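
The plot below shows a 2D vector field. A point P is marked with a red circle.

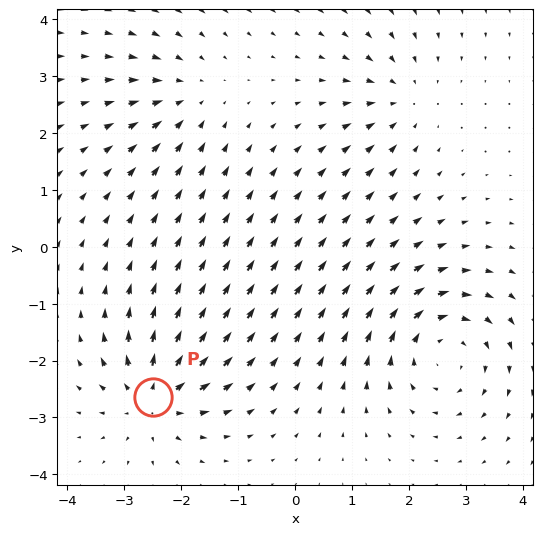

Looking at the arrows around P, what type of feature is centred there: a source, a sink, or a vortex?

At P (-2.5, -2.6) the arrows spread outward. Divergence about +5, curl ≈0 — positive divergence with near-zero curl is a source.

source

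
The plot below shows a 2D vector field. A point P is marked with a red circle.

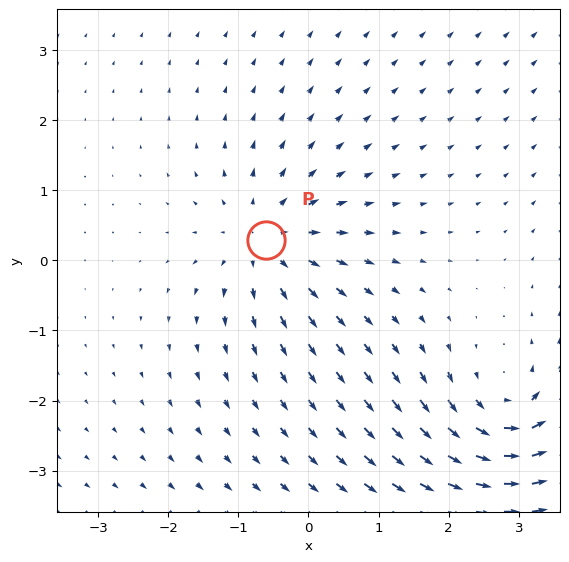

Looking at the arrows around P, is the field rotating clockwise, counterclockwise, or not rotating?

Near P at (-0.6, 0.3) the arrows show no circulation. The curl there is ≈0.

not rotating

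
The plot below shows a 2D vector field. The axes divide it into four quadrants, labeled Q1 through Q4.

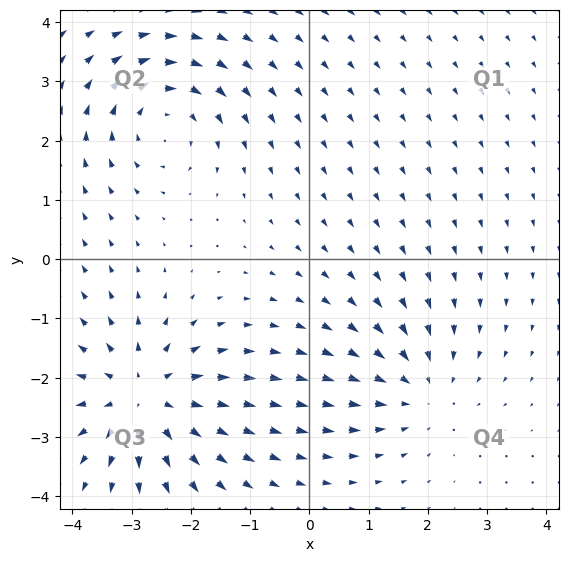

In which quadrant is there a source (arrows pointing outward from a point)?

Q3

The source sits at approximately (-2.8, -2.3), which lies in quadrant Q3. The divergence there is about +4, positive as expected for a source.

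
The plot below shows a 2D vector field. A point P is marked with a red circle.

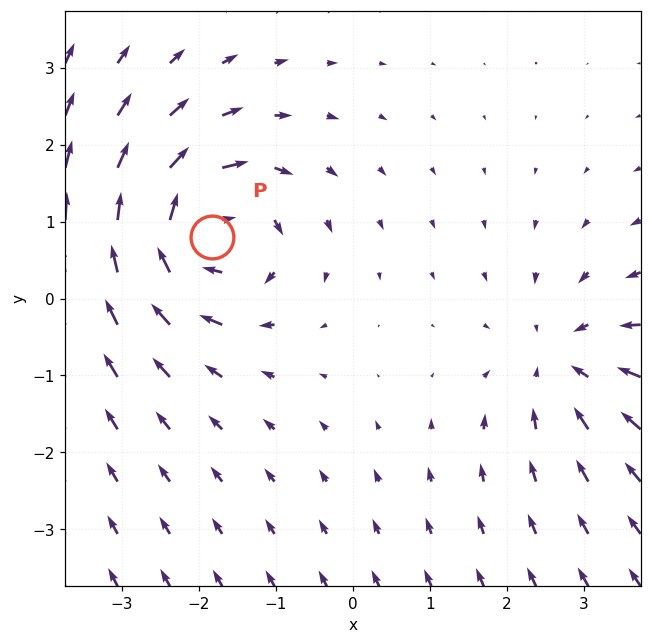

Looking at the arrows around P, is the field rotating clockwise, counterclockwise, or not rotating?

Near P at (-1.8, 0.8) the arrows circulate clockwise. The curl (z-component) there is about -6; negative curl means clockwise rotation.

clockwise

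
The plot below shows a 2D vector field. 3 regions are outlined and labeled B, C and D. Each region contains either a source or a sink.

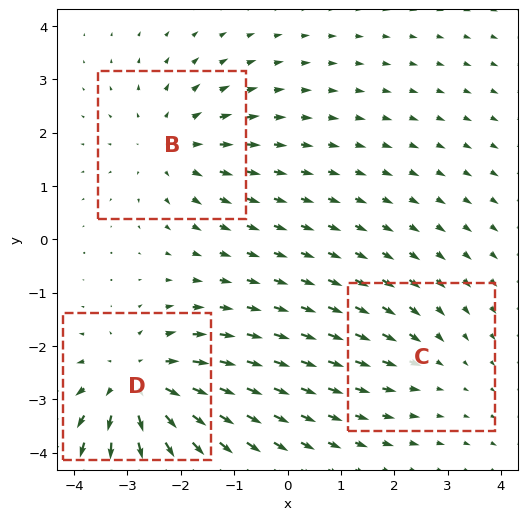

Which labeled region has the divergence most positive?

D

Divergence at each region's feature centre — B: about +3, C: about -2, D: about +4. Region D is most positive.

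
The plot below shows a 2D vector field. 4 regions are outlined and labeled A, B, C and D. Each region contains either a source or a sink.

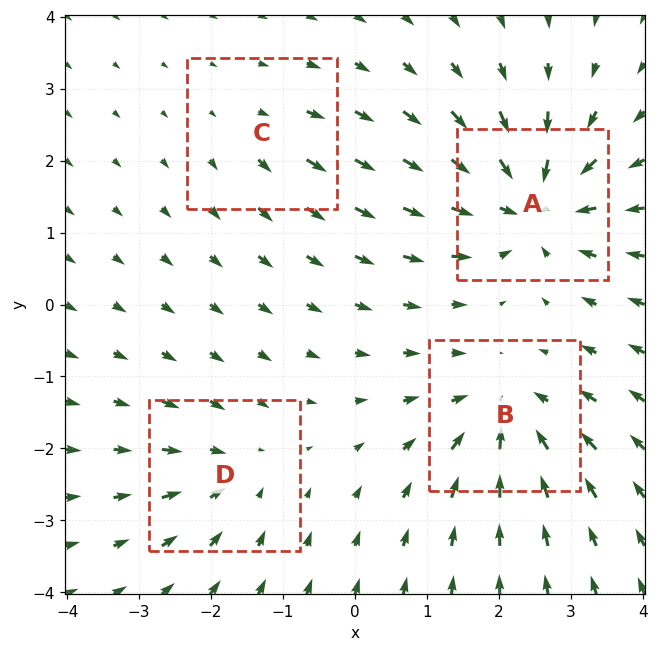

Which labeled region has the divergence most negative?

Divergence at each region's feature centre — A: about -7, B: about -6, C: about +2, D: about -4. Region A is most negative.

A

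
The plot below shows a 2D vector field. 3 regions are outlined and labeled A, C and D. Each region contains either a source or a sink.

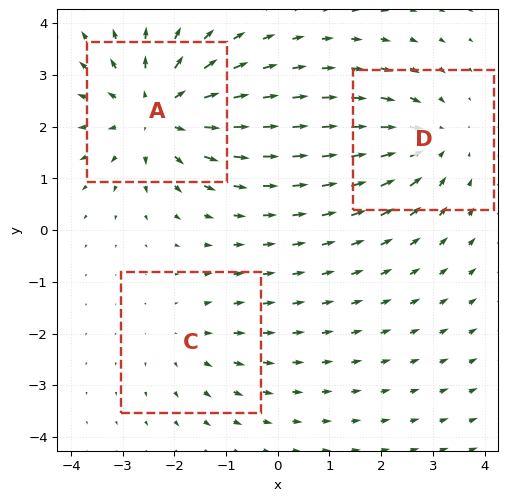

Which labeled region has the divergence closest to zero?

Divergence at each region's feature centre — A: about +4, C: about +2, D: about -3. Region C is closest to zero.

C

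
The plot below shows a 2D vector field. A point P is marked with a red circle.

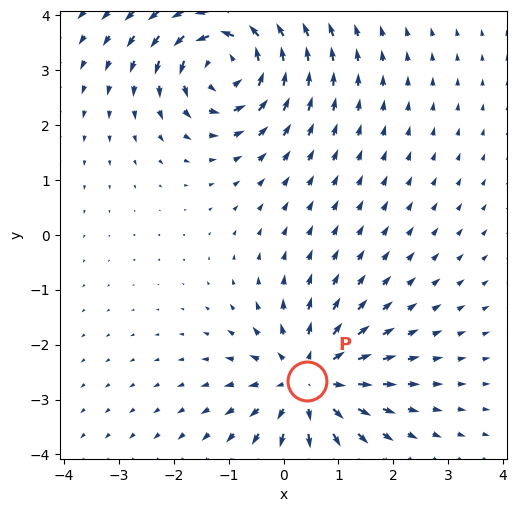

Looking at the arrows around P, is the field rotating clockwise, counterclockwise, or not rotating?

Near P at (0.4, -2.7) the arrows show no circulation. The curl there is ≈0.

not rotating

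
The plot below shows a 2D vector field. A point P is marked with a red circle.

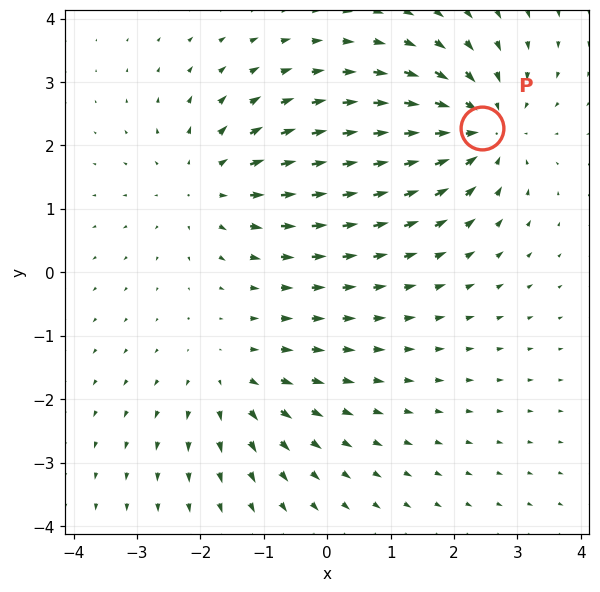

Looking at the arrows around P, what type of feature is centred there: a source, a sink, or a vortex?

At P (2.4, 2.3) the arrows converge inward. Divergence about -5, curl ≈0 — negative divergence with near-zero curl is a sink.

sink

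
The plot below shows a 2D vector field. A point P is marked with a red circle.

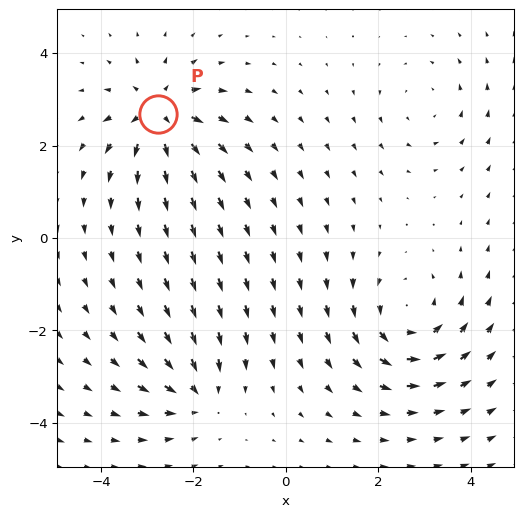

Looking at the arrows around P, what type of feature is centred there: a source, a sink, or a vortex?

At P (-2.8, 2.7) the arrows spread outward. Divergence about +5, curl ≈0 — positive divergence with near-zero curl is a source.

source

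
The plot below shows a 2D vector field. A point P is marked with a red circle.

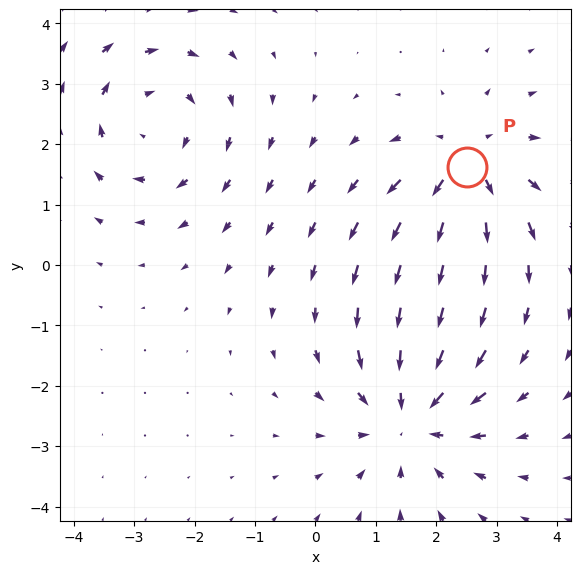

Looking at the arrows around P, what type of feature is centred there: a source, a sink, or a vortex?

source

At P (2.5, 1.6) the arrows spread outward. Divergence about +4, curl ≈0 — positive divergence with near-zero curl is a source.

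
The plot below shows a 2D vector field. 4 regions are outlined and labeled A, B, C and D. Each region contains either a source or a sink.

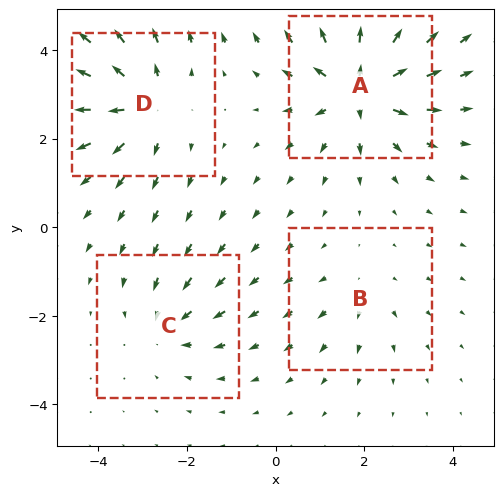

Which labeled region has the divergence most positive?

A

Divergence at each region's feature centre — A: about +7, B: about +2, C: about -3, D: about +5. Region A is most positive.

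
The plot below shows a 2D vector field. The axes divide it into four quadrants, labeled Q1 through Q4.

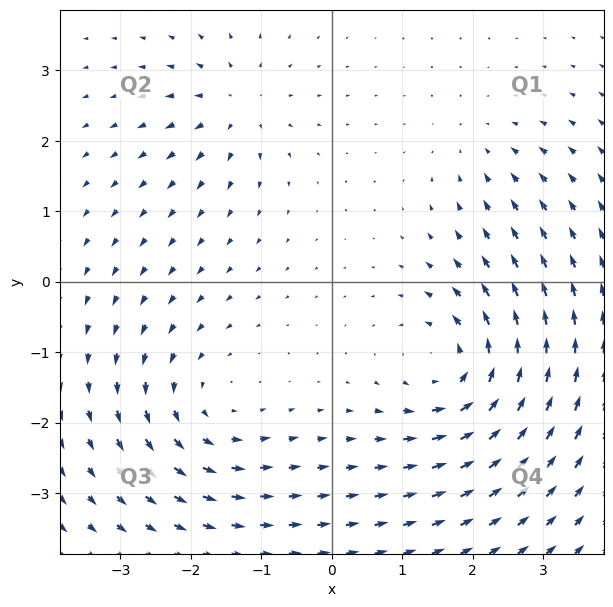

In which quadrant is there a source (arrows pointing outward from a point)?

Q2

The source sits at approximately (-1.3, 2.5), which lies in quadrant Q2. The divergence there is about +4, positive as expected for a source.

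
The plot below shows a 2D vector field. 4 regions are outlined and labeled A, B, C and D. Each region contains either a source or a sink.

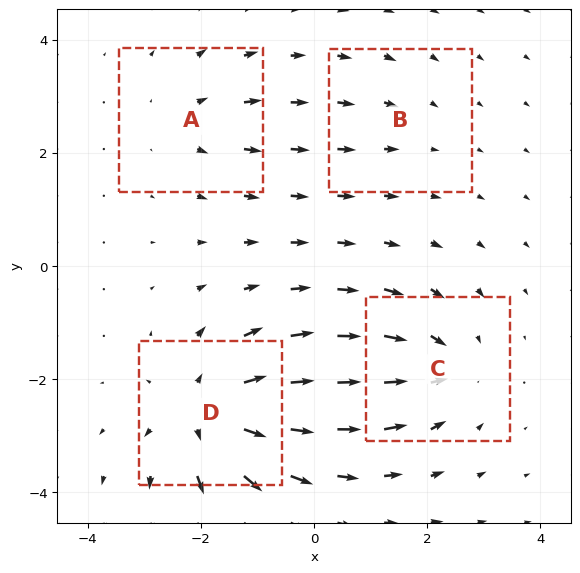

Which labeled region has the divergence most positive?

D

Divergence at each region's feature centre — A: about +3, B: about -2, C: about -5, D: about +6. Region D is most positive.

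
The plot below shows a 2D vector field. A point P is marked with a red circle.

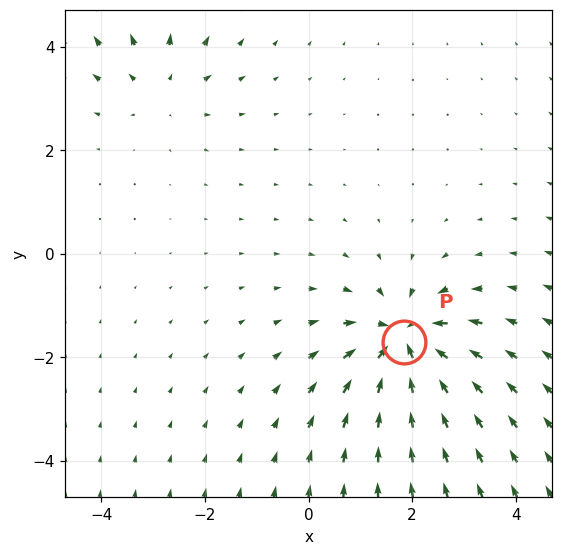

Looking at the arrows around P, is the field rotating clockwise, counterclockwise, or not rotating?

Near P at (1.8, -1.7) the arrows show no circulation. The curl there is ≈0.

not rotating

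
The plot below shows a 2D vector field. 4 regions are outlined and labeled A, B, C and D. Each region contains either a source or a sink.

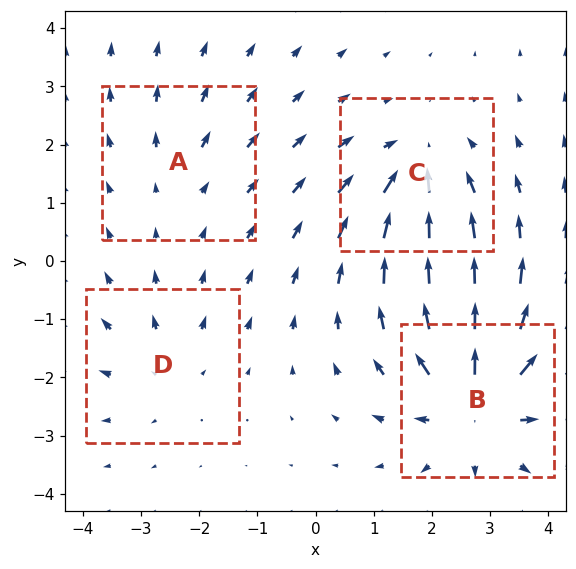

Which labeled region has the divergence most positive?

B

Divergence at each region's feature centre — A: about +2, B: about +7, C: about -5, D: about +3. Region B is most positive.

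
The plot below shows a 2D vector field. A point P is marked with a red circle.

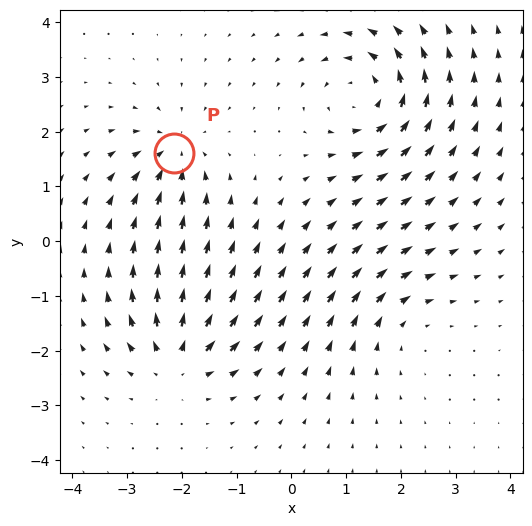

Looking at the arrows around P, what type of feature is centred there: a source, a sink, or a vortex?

sink

At P (-2.1, 1.6) the arrows converge inward. Divergence about -4, curl ≈0 — negative divergence with near-zero curl is a sink.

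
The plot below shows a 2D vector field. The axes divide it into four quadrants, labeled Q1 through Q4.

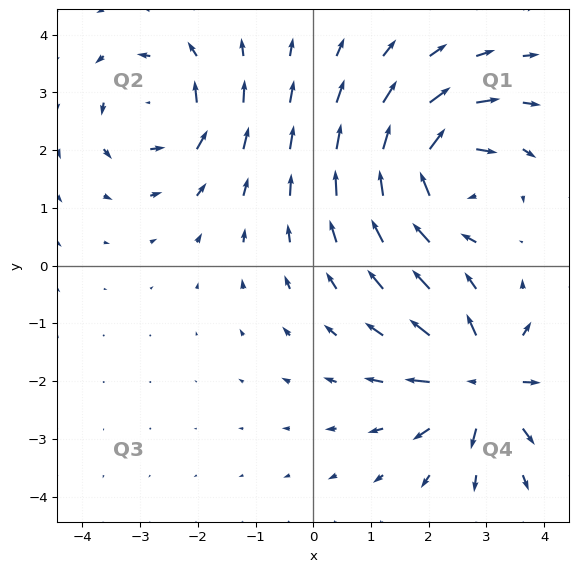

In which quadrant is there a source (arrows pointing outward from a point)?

The source sits at approximately (2.9, -2.0), which lies in quadrant Q4. The divergence there is about +6, positive as expected for a source.

Q4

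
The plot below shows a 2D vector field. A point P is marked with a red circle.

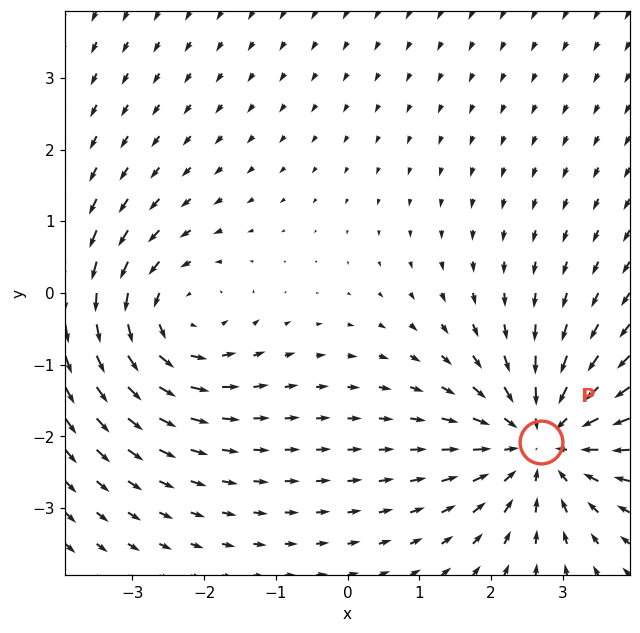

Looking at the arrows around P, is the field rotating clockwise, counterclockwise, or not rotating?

Near P at (2.7, -2.1) the arrows show no circulation. The curl there is ≈0.

not rotating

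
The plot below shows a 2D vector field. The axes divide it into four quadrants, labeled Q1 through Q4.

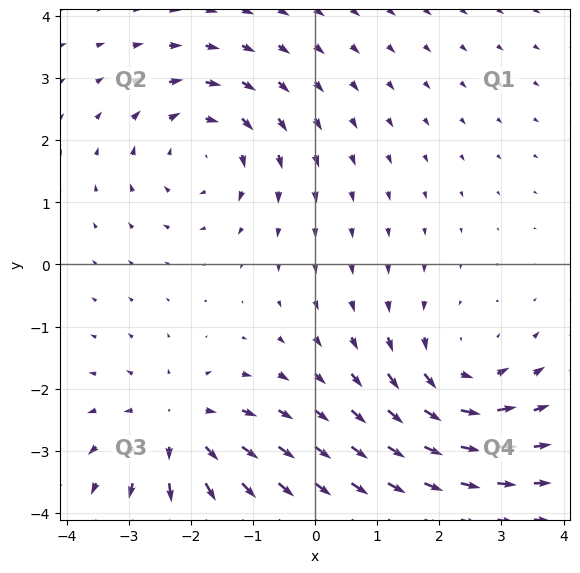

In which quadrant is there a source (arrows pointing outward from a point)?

The source sits at approximately (-2.2, -2.7), which lies in quadrant Q3. The divergence there is about +4, positive as expected for a source.

Q3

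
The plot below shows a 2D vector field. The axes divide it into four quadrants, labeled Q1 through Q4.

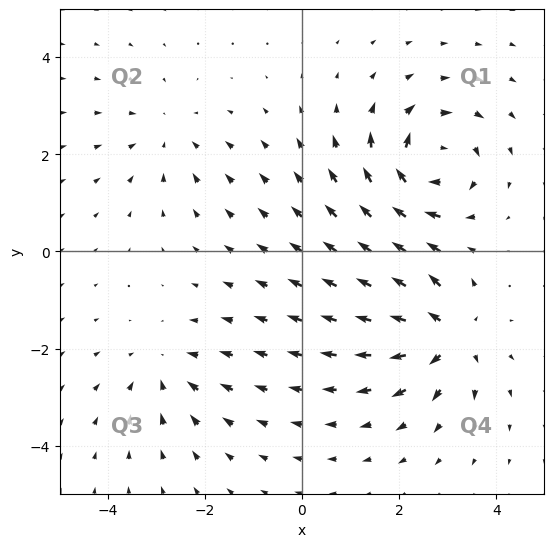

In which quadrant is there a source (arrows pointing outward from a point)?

Q4

The source sits at approximately (3.0, -1.7), which lies in quadrant Q4. The divergence there is about +6, positive as expected for a source.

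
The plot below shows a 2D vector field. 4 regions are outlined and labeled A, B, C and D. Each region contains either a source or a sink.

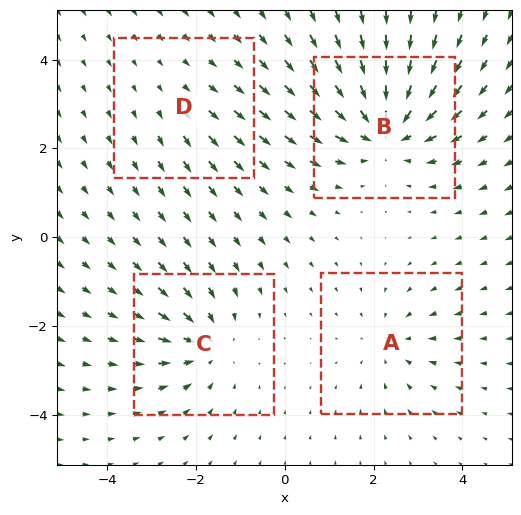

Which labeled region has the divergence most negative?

B

Divergence at each region's feature centre — A: about -3, B: about -7, C: about -4, D: about +2. Region B is most negative.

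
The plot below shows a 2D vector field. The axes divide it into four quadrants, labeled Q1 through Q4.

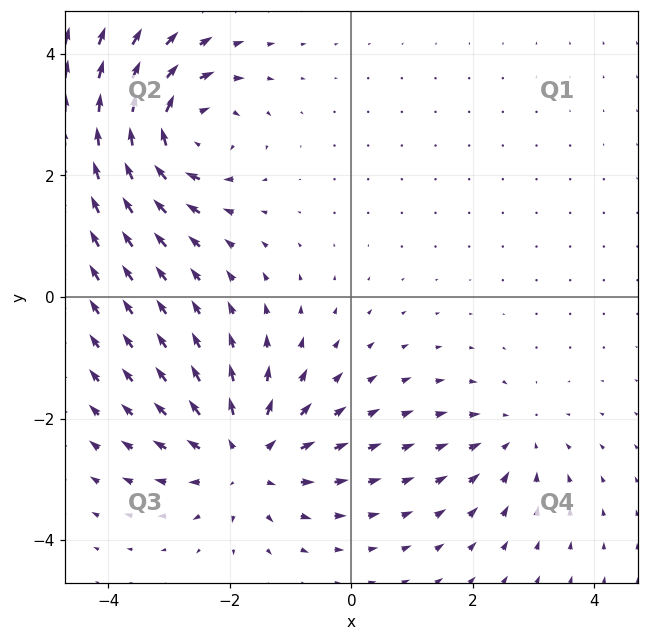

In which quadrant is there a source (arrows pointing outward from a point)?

Q3

The source sits at approximately (-1.7, -2.7), which lies in quadrant Q3. The divergence there is about +4, positive as expected for a source.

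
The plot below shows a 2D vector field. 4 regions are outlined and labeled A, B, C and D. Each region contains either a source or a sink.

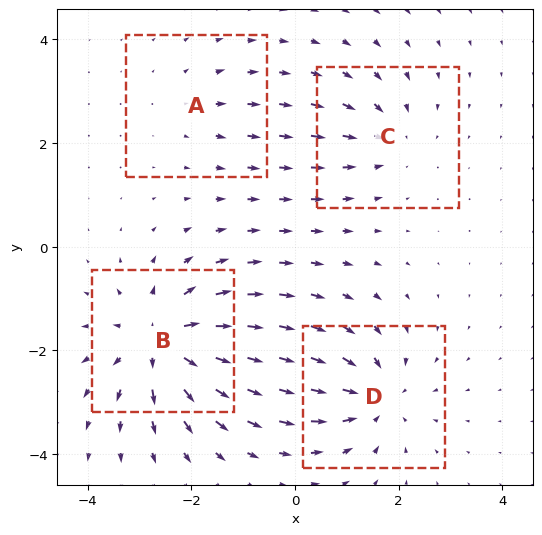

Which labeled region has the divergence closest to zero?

Divergence at each region's feature centre — A: about +2, B: about +7, C: about -4, D: about -5. Region A is closest to zero.

A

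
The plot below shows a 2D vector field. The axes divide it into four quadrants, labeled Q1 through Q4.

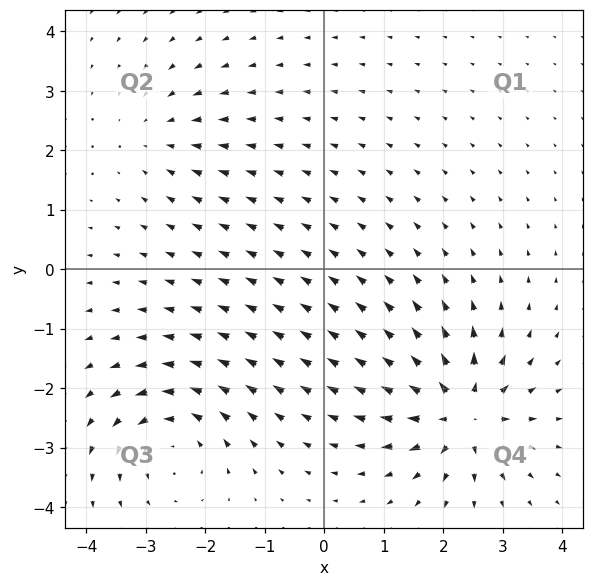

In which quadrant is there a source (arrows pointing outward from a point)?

The source sits at approximately (2.3, -2.4), which lies in quadrant Q4. The divergence there is about +7, positive as expected for a source.

Q4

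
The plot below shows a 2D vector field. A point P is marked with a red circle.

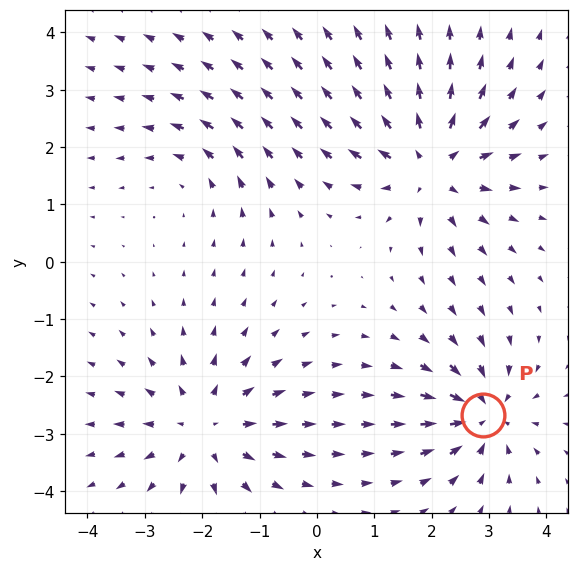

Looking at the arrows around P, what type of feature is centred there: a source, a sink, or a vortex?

At P (2.9, -2.7) the arrows converge inward. Divergence about -5, curl ≈0 — negative divergence with near-zero curl is a sink.

sink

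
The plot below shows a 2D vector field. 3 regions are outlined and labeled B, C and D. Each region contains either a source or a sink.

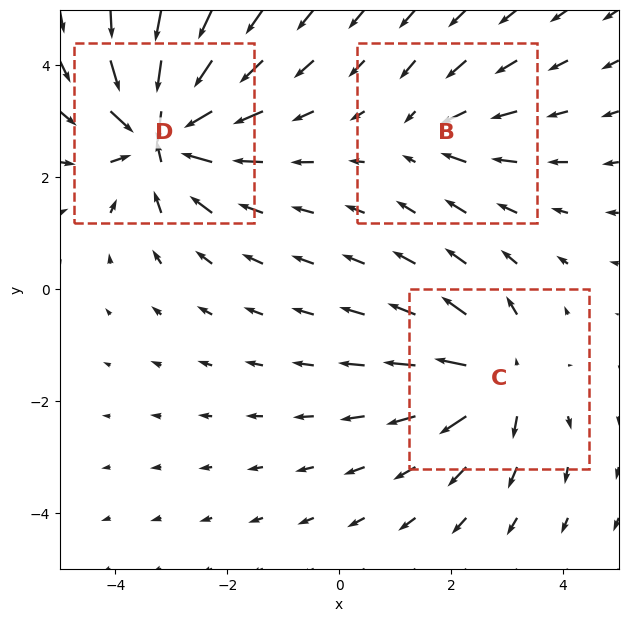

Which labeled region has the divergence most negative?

D

Divergence at each region's feature centre — B: about -2, C: about +4, D: about -6. Region D is most negative.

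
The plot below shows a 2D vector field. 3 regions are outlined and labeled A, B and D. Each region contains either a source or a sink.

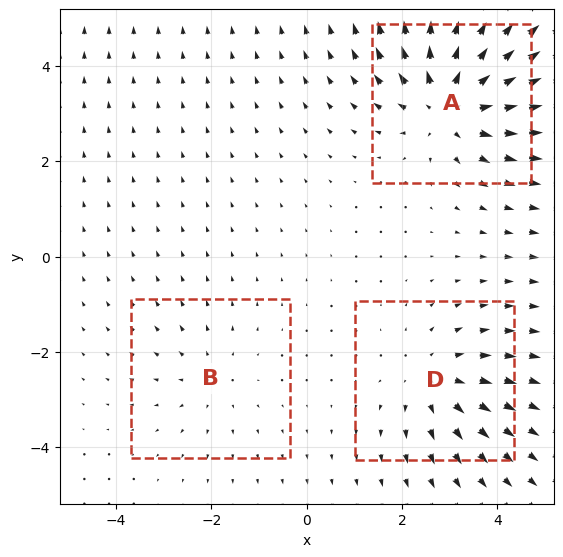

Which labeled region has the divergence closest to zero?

B

Divergence at each region's feature centre — A: about +4, B: about +2, D: about +3. Region B is closest to zero.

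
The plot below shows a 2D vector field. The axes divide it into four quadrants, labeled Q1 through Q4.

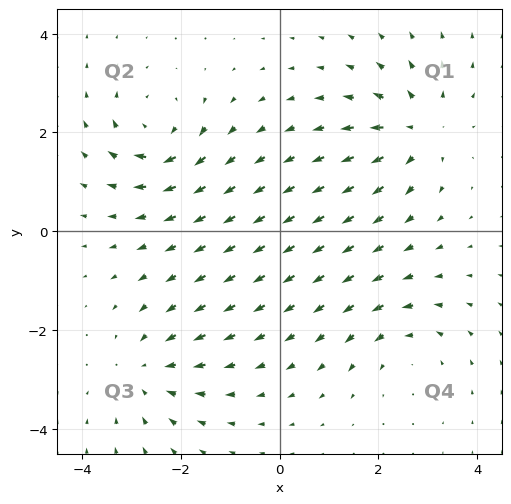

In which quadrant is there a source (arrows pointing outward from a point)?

Q1

The source sits at approximately (2.8, 2.0), which lies in quadrant Q1. The divergence there is about +5, positive as expected for a source.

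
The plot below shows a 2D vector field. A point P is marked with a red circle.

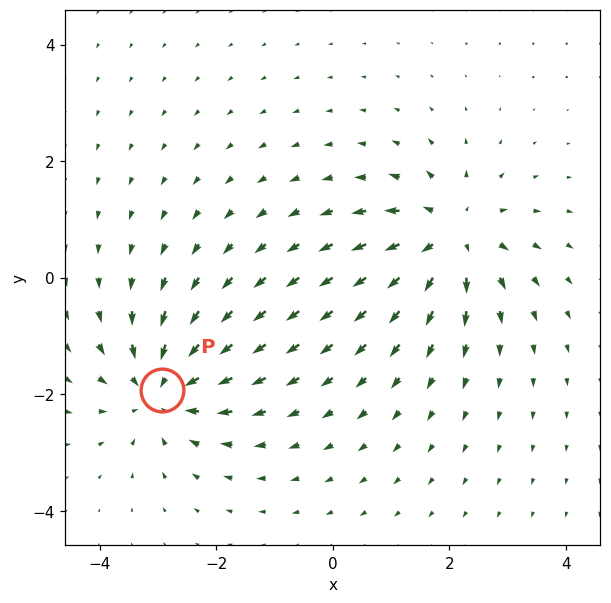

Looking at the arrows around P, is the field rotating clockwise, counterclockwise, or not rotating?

Near P at (-2.9, -1.9) the arrows show no circulation. The curl there is ≈0.

not rotating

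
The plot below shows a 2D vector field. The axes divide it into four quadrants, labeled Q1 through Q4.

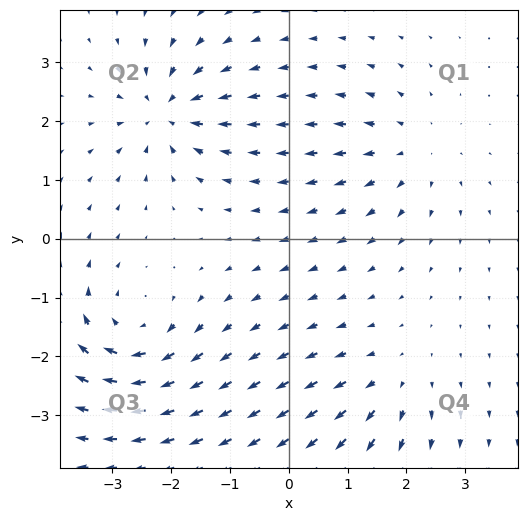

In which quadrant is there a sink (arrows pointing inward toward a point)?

Q2

The sink sits at approximately (-2.1, 2.2), which lies in quadrant Q2. The divergence there is about -5, negative as expected for a sink.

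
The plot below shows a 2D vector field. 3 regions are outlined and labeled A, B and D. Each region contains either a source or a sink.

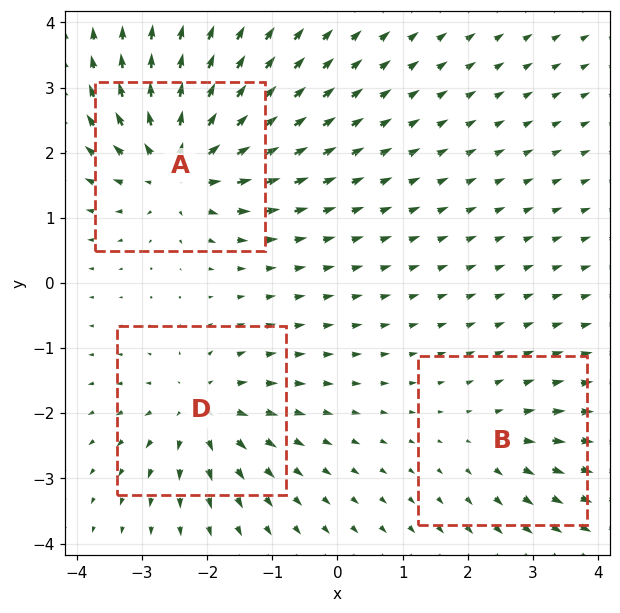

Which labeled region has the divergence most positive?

A

Divergence at each region's feature centre — A: about +6, B: about +2, D: about +4. Region A is most positive.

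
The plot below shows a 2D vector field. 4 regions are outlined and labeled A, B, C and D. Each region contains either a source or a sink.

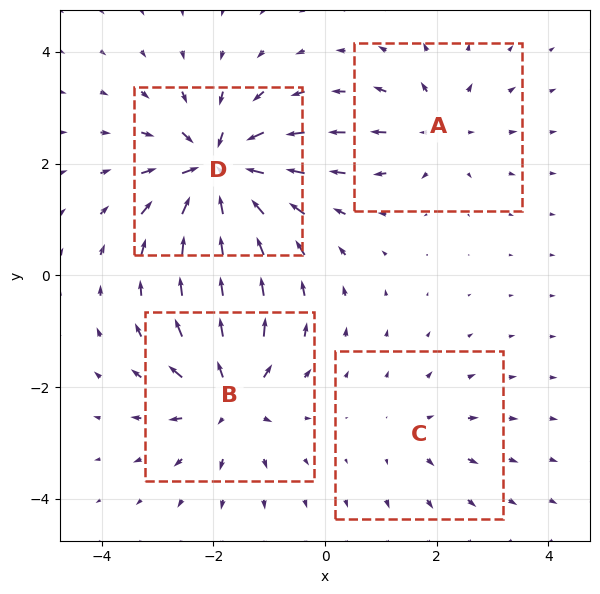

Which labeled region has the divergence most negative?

Divergence at each region's feature centre — A: about +4, B: about +6, C: about +3, D: about -8. Region D is most negative.

D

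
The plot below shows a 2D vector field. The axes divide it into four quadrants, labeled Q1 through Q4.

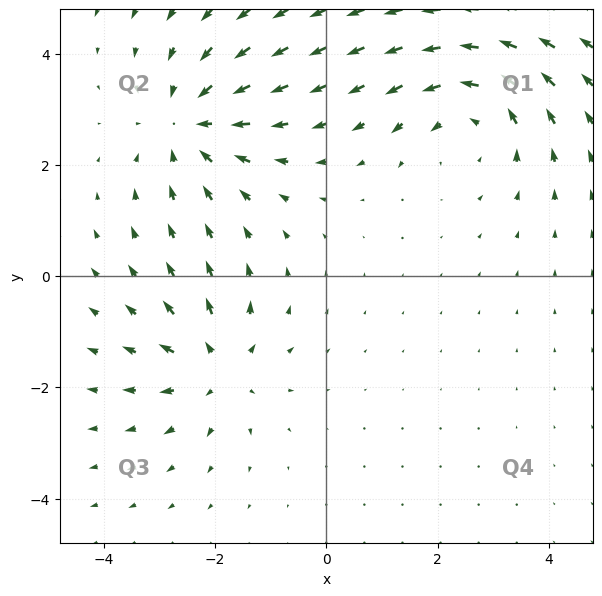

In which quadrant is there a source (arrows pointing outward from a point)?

Q3

The source sits at approximately (-2.0, -1.6), which lies in quadrant Q3. The divergence there is about +4, positive as expected for a source.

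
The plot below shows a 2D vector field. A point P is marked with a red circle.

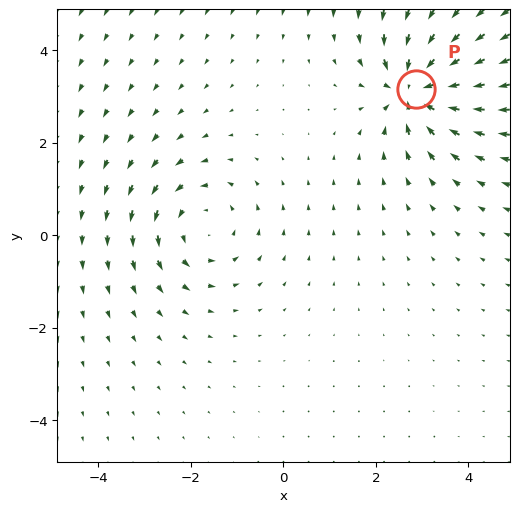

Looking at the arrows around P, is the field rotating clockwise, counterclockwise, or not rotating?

Near P at (2.9, 3.2) the arrows show no circulation. The curl there is ≈0.

not rotating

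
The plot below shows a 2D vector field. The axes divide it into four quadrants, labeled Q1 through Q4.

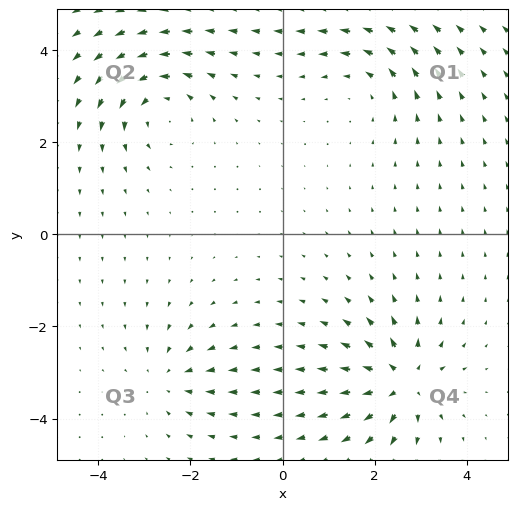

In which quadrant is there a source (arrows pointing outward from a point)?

The source sits at approximately (2.6, -3.2), which lies in quadrant Q4. The divergence there is about +6, positive as expected for a source.

Q4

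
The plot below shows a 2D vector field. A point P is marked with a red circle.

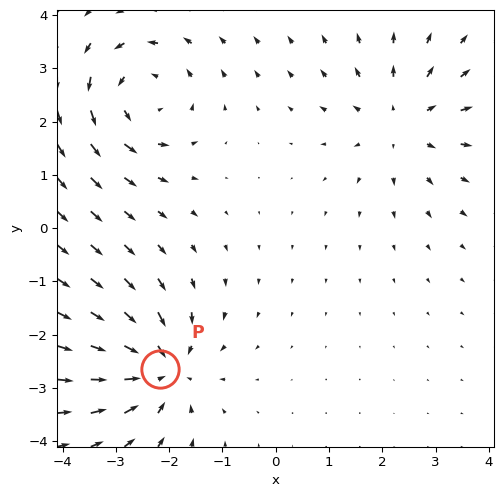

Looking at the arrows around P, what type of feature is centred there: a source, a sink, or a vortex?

sink

At P (-2.2, -2.6) the arrows converge inward. Divergence about -5, curl ≈0 — negative divergence with near-zero curl is a sink.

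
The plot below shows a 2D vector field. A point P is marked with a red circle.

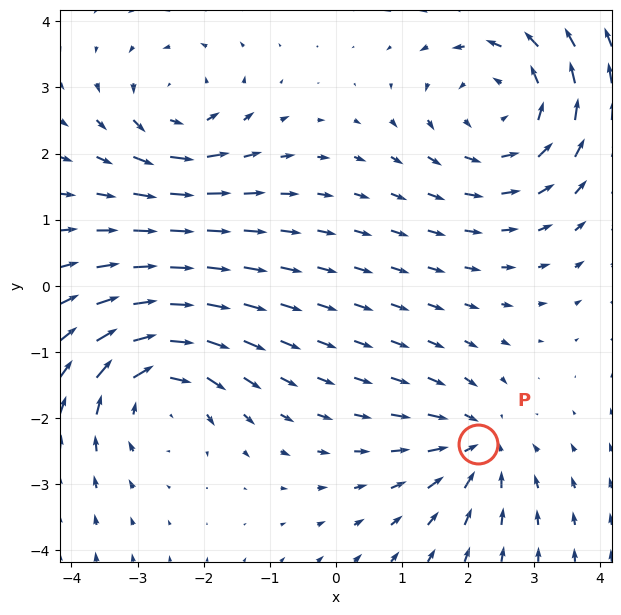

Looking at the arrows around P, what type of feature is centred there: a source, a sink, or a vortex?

At P (2.2, -2.4) the arrows converge inward. Divergence about -4, curl ≈0 — negative divergence with near-zero curl is a sink.

sink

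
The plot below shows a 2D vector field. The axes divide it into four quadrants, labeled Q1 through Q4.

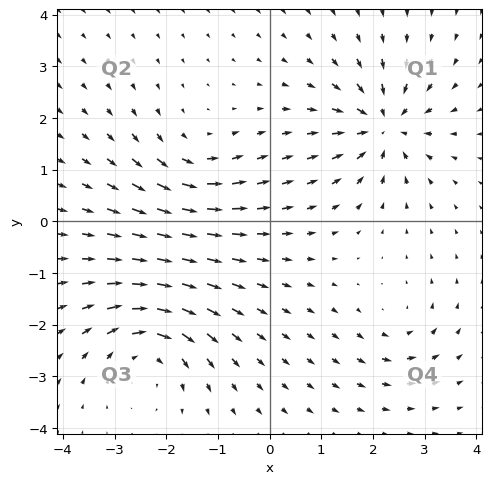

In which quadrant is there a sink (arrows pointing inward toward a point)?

The sink sits at approximately (2.2, 1.8), which lies in quadrant Q1. The divergence there is about -6, negative as expected for a sink.

Q1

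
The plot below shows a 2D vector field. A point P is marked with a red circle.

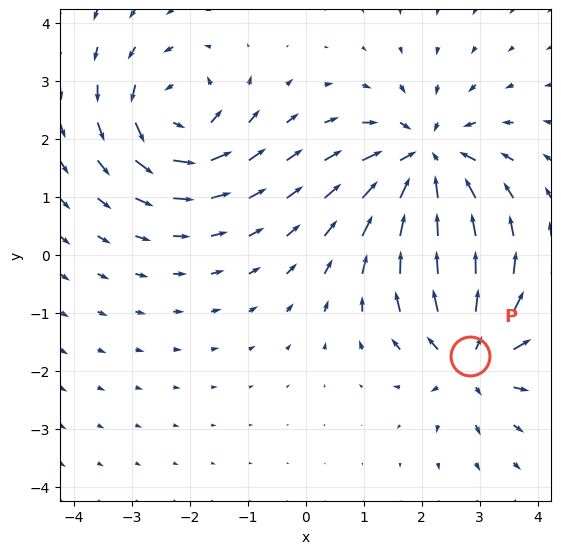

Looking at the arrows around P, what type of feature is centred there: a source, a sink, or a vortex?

At P (2.8, -1.7) the arrows spread outward. Divergence about +4, curl ≈0 — positive divergence with near-zero curl is a source.

source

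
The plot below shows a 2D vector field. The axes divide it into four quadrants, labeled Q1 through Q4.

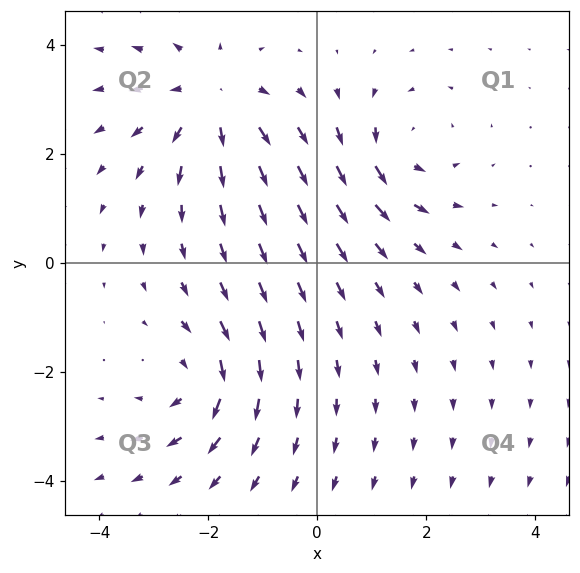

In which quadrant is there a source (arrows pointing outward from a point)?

Q2

The source sits at approximately (-1.9, 3.0), which lies in quadrant Q2. The divergence there is about +3, positive as expected for a source.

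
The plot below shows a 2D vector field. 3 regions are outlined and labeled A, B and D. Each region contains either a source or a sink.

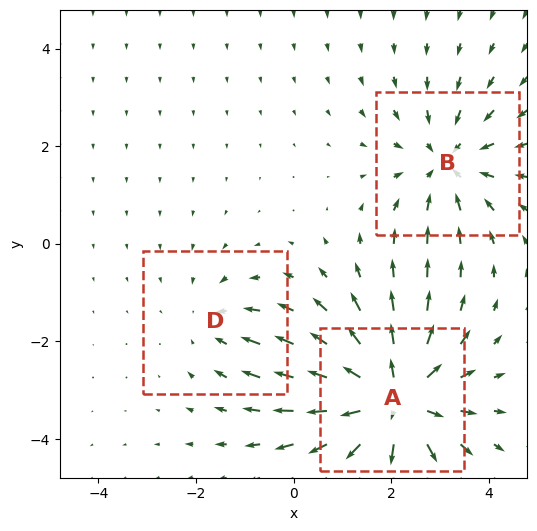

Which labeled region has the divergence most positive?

Divergence at each region's feature centre — A: about +5, B: about -3, D: about -2. Region A is most positive.

A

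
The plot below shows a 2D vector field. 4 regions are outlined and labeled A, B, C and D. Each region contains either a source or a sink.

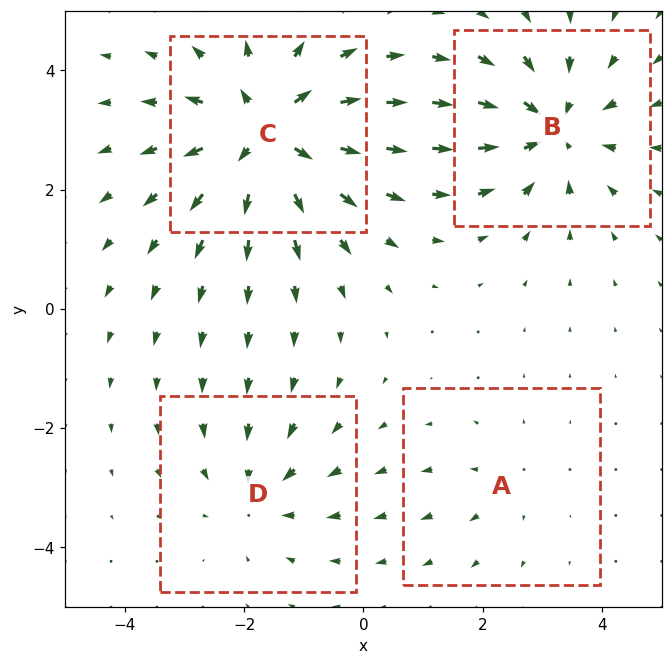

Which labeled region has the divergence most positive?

C

Divergence at each region's feature centre — A: about +2, B: about -5, C: about +6, D: about -3. Region C is most positive.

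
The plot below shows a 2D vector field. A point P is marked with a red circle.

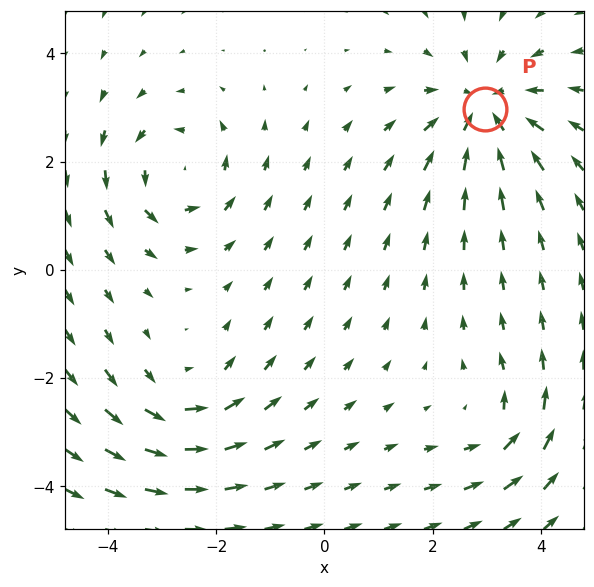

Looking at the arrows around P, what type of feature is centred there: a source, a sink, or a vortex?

sink

At P (3.0, 3.0) the arrows converge inward. Divergence about -4, curl ≈0 — negative divergence with near-zero curl is a sink.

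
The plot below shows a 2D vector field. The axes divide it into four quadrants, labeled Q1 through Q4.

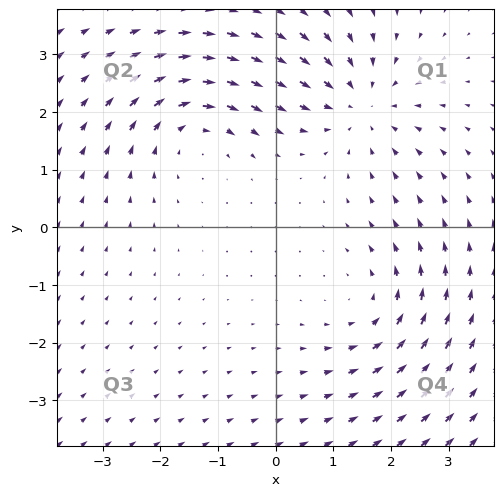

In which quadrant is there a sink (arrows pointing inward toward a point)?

The sink sits at approximately (1.5, 2.1), which lies in quadrant Q1. The divergence there is about -3, negative as expected for a sink.

Q1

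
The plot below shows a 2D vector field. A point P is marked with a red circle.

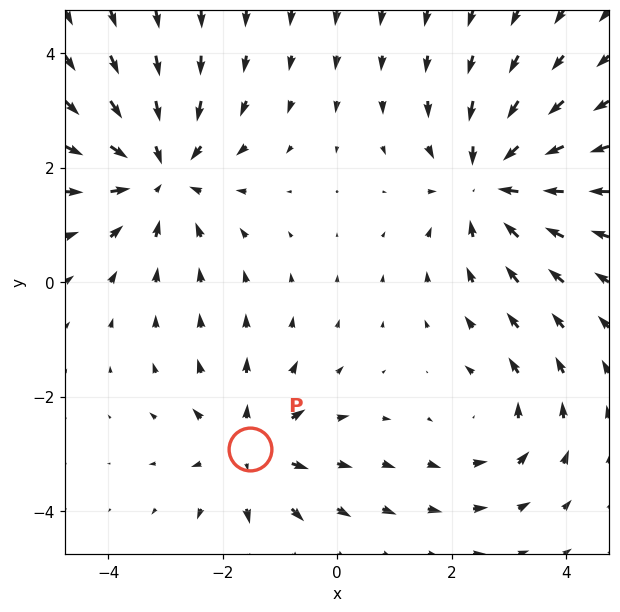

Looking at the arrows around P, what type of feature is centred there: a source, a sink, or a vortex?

source

At P (-1.5, -2.9) the arrows spread outward. Divergence about +4, curl ≈0 — positive divergence with near-zero curl is a source.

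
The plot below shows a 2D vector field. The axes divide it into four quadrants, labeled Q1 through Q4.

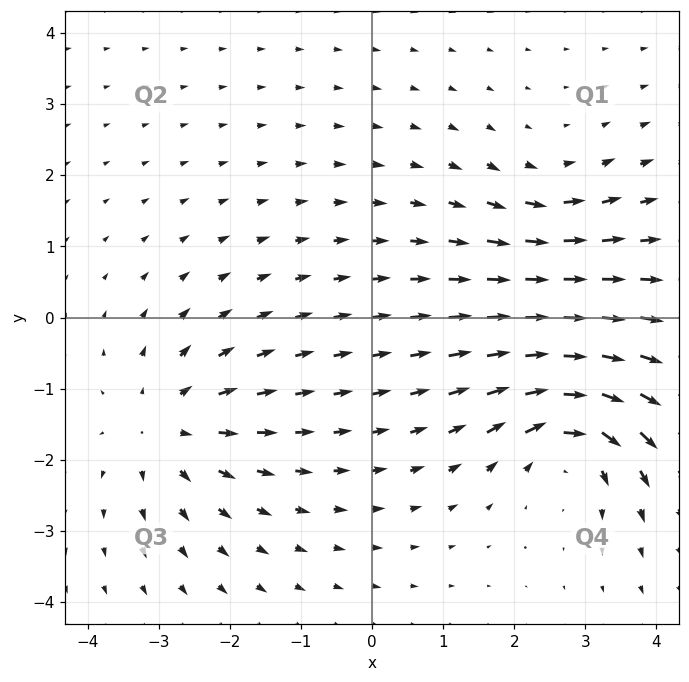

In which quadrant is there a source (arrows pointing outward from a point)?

Q3

The source sits at approximately (-2.9, -1.5), which lies in quadrant Q3. The divergence there is about +4, positive as expected for a source.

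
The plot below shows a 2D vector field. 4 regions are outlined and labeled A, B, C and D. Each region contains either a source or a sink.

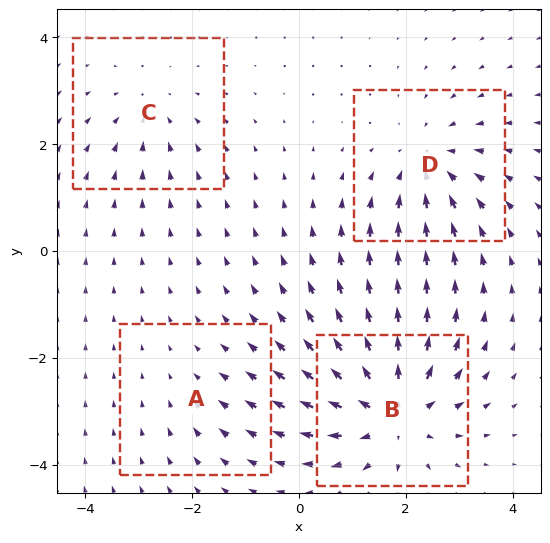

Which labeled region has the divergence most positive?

Divergence at each region's feature centre — A: about -2, B: about +7, C: about -3, D: about -5. Region B is most positive.

B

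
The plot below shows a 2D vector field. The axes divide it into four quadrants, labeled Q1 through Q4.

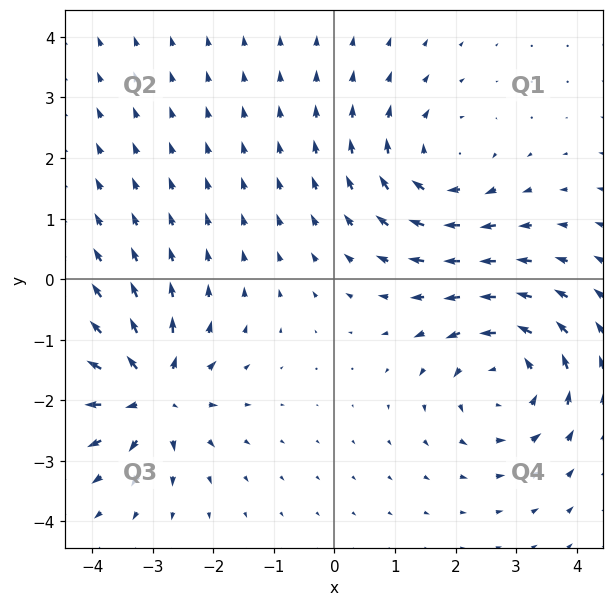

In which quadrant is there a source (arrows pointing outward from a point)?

The source sits at approximately (-3.0, -1.9), which lies in quadrant Q3. The divergence there is about +4, positive as expected for a source.

Q3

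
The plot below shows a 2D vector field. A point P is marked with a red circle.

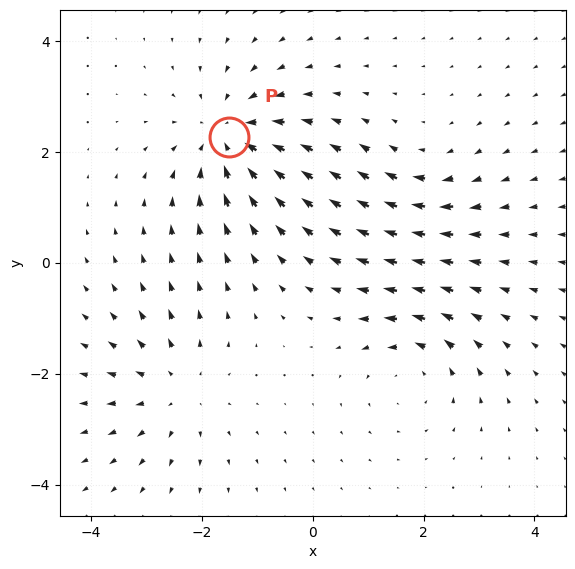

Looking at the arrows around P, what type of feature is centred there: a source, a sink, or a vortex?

sink

At P (-1.5, 2.3) the arrows converge inward. Divergence about -5, curl ≈0 — negative divergence with near-zero curl is a sink.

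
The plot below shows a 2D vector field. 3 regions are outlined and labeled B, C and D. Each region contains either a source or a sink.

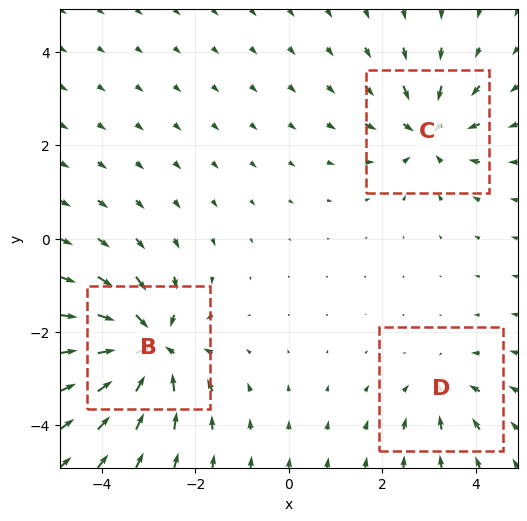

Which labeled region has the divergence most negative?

B

Divergence at each region's feature centre — B: about -6, C: about -4, D: about -2. Region B is most negative.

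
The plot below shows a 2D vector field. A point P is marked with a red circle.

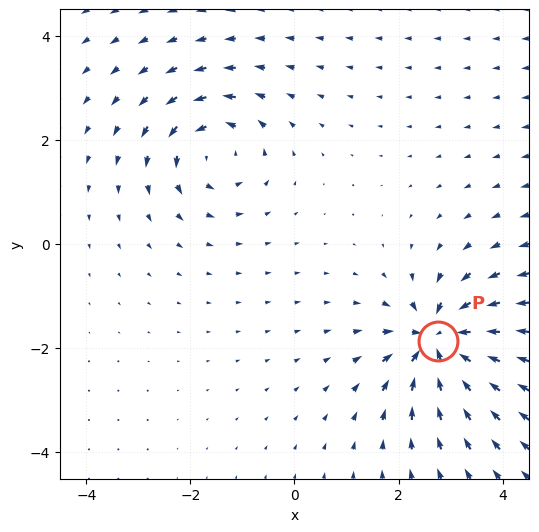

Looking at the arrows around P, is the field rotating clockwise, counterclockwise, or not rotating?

not rotating

Near P at (2.8, -1.9) the arrows show no circulation. The curl there is ≈0.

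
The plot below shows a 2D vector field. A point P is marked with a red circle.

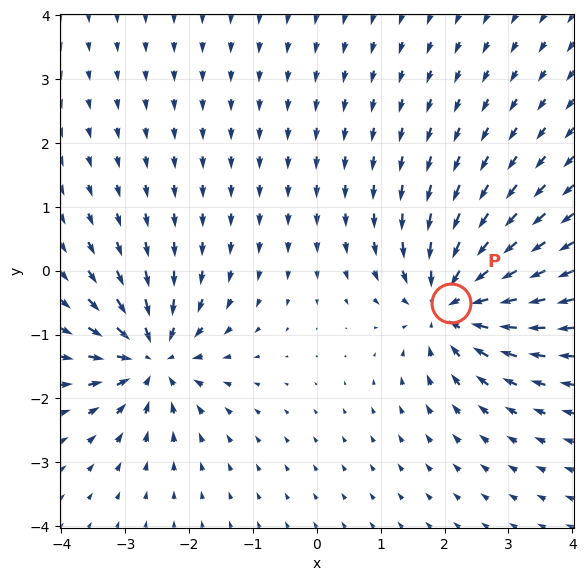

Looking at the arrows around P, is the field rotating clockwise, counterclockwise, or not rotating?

not rotating

Near P at (2.1, -0.5) the arrows show no circulation. The curl there is ≈0.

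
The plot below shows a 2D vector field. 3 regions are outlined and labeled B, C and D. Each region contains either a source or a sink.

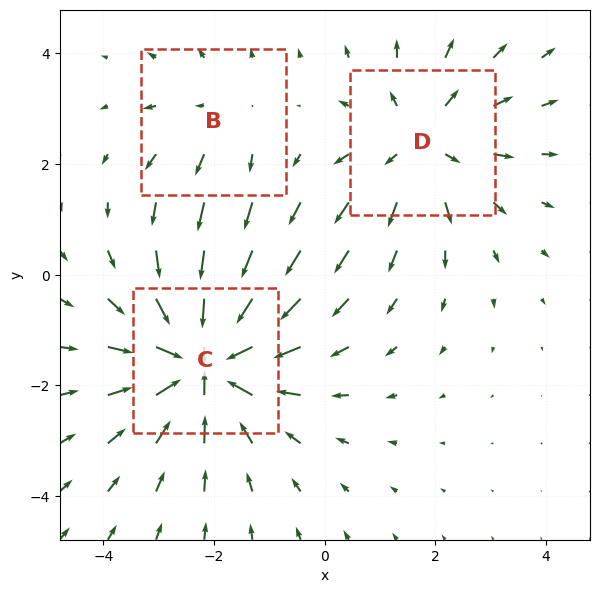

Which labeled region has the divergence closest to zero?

Divergence at each region's feature centre — B: about +2, C: about -4, D: about +3. Region B is closest to zero.

B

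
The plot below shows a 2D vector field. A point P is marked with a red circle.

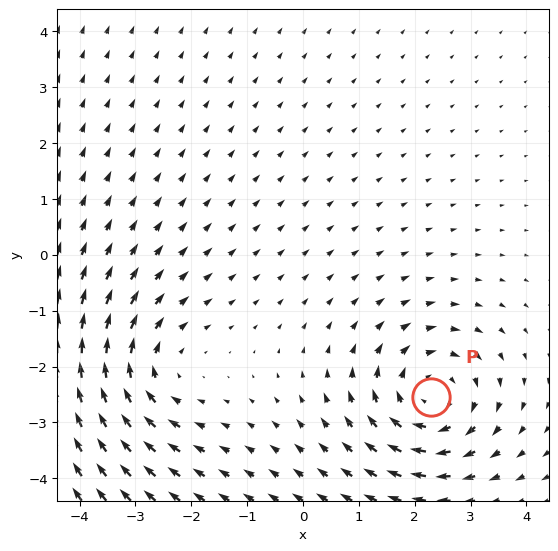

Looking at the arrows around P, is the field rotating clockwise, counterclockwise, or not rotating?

clockwise

Near P at (2.3, -2.5) the arrows circulate clockwise. The curl (z-component) there is about -5; negative curl means clockwise rotation.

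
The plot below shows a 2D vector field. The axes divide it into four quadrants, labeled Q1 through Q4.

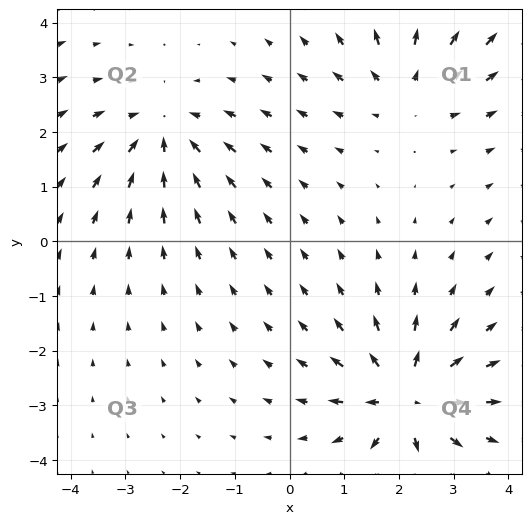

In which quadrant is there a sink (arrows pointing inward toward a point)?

The sink sits at approximately (-2.3, 2.0), which lies in quadrant Q2. The divergence there is about -4, negative as expected for a sink.

Q2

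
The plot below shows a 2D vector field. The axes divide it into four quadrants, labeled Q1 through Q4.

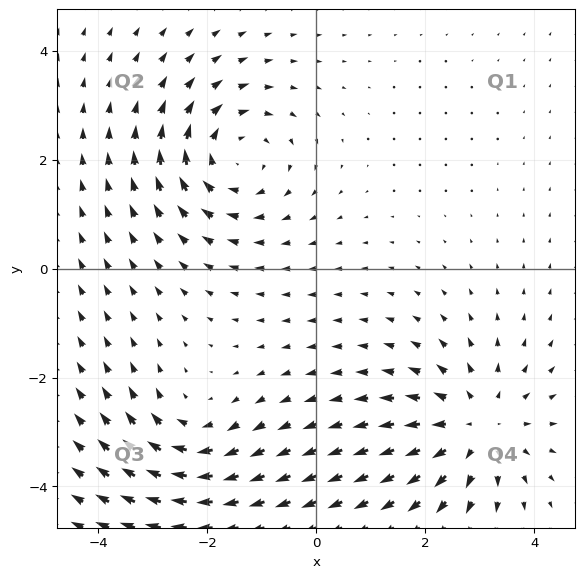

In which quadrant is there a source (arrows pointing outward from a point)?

Q4

The source sits at approximately (2.9, -2.9), which lies in quadrant Q4. The divergence there is about +4, positive as expected for a source.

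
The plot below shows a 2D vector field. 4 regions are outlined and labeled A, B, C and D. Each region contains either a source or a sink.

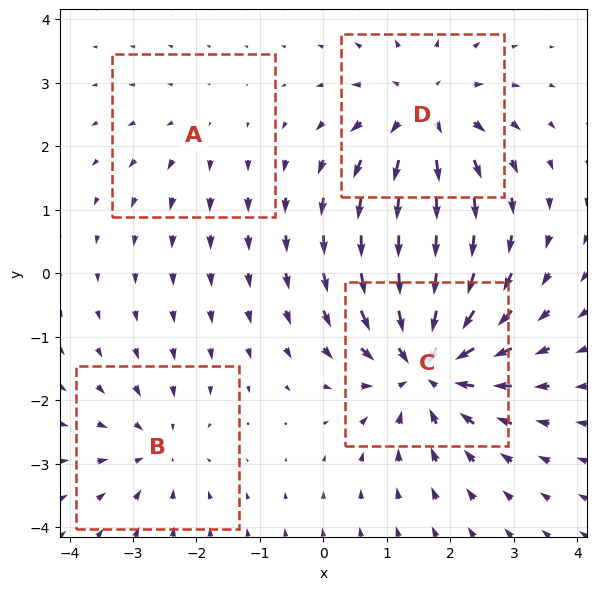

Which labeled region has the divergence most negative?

C

Divergence at each region's feature centre — A: about +2, B: about -4, C: about -7, D: about +5. Region C is most negative.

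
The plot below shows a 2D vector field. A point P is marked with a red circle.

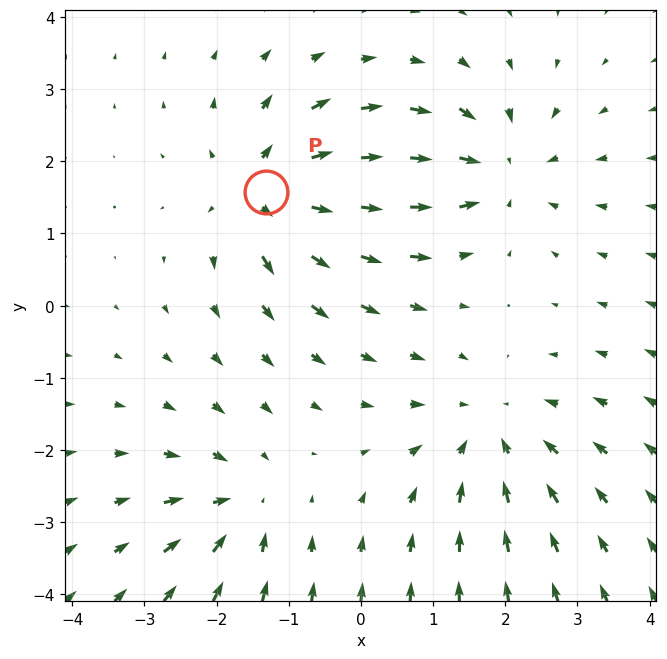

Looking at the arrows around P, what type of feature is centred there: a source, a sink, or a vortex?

source

At P (-1.3, 1.6) the arrows spread outward. Divergence about +6, curl ≈0 — positive divergence with near-zero curl is a source.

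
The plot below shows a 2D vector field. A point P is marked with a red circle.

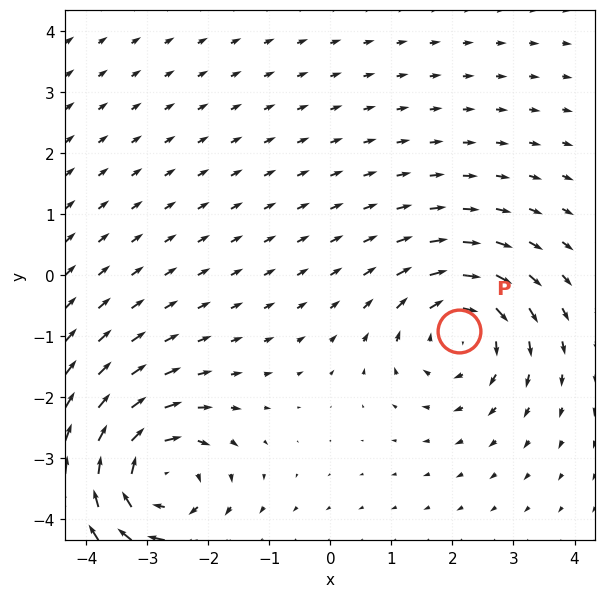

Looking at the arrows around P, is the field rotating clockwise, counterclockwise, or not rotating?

clockwise

Near P at (2.1, -0.9) the arrows circulate clockwise. The curl (z-component) there is about -3; negative curl means clockwise rotation.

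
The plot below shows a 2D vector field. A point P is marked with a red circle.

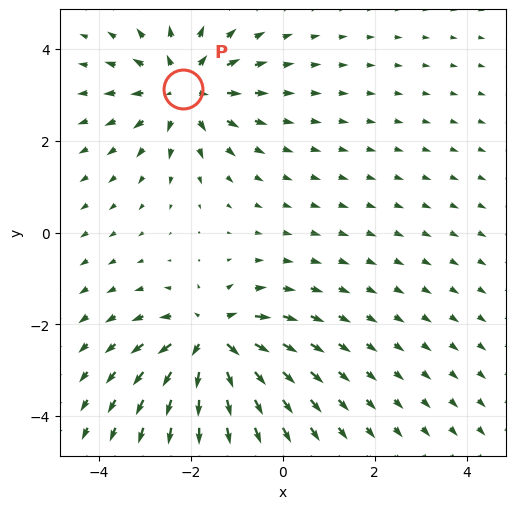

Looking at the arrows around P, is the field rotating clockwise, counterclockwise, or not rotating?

Near P at (-2.2, 3.1) the arrows show no circulation. The curl there is ≈0.

not rotating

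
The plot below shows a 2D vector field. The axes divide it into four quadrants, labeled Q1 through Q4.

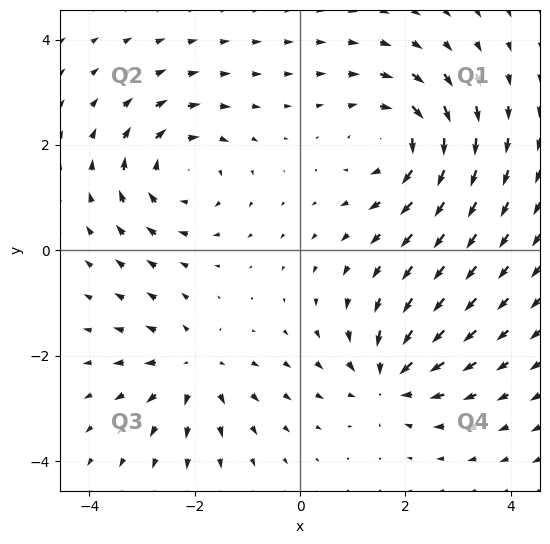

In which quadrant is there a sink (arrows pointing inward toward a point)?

Q4

The sink sits at approximately (1.7, -2.4), which lies in quadrant Q4. The divergence there is about -4, negative as expected for a sink.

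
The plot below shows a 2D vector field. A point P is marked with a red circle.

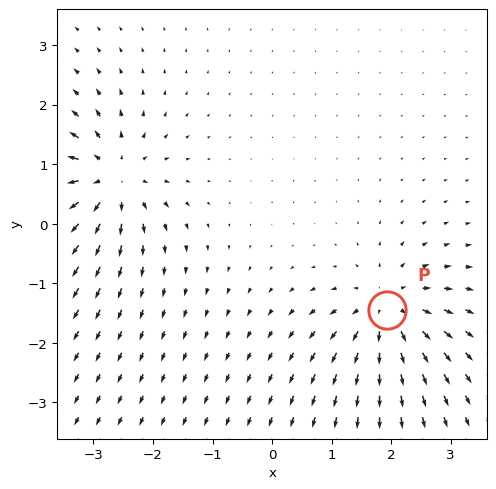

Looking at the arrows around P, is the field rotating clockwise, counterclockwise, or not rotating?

not rotating

Near P at (1.9, -1.5) the arrows show no circulation. The curl there is ≈0.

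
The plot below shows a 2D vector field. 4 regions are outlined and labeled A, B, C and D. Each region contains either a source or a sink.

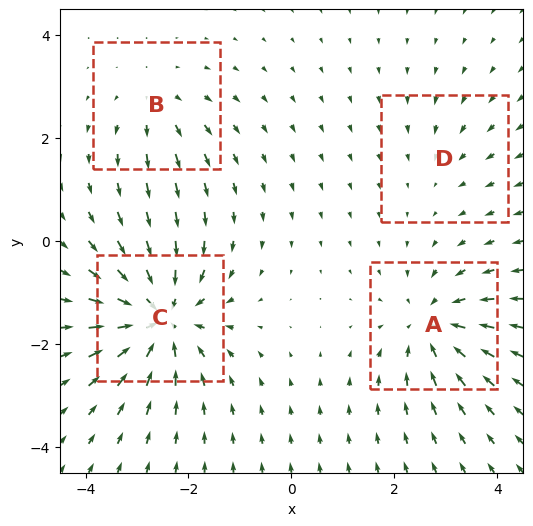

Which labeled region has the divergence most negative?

C

Divergence at each region's feature centre — A: about -6, B: about +3, C: about -8, D: about -2. Region C is most negative.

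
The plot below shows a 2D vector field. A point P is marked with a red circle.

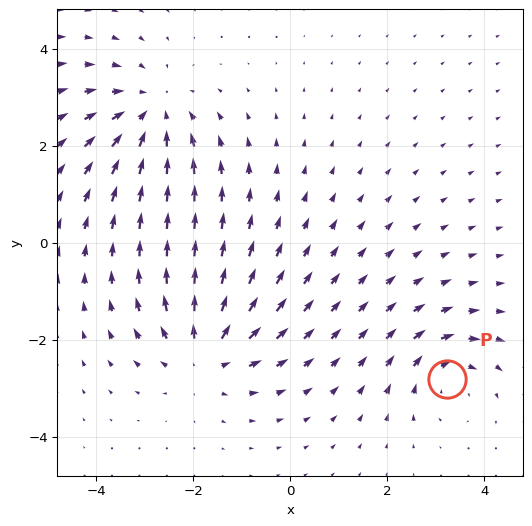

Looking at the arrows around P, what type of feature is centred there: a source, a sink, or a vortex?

vortex

At P (3.2, -2.8) the arrows circulate clockwise. Divergence ≈0, curl about -4 — near-zero divergence with nonzero curl is a vortex.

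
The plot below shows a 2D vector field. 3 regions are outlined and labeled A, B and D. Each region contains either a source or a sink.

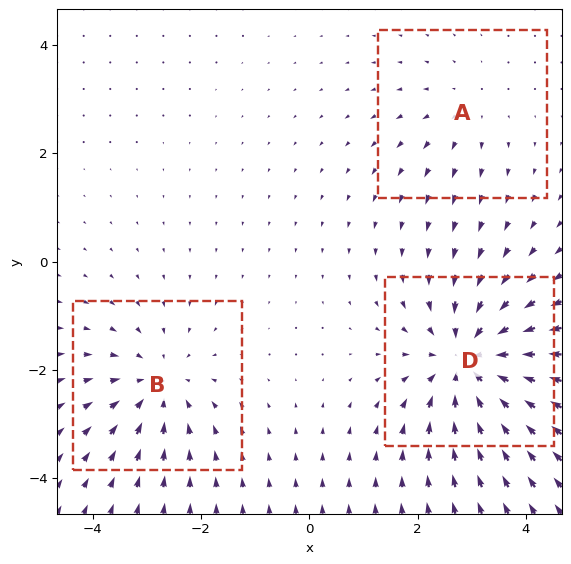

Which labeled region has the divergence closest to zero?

A

Divergence at each region's feature centre — A: about +2, B: about -3, D: about -5. Region A is closest to zero.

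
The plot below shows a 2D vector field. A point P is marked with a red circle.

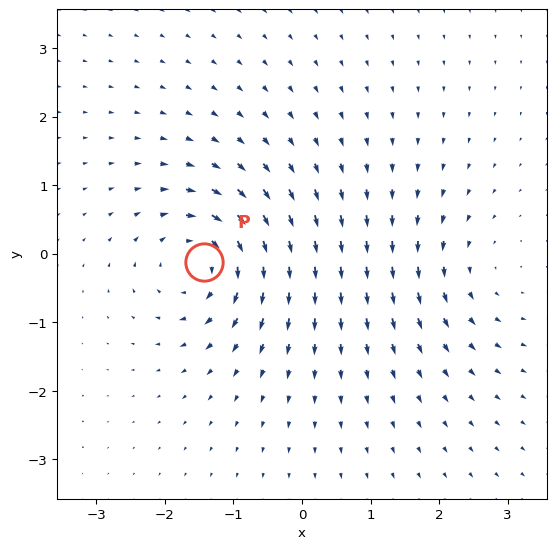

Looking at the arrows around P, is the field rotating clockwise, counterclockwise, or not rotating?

Near P at (-1.4, -0.1) the arrows circulate clockwise. The curl (z-component) there is about -6; negative curl means clockwise rotation.

clockwise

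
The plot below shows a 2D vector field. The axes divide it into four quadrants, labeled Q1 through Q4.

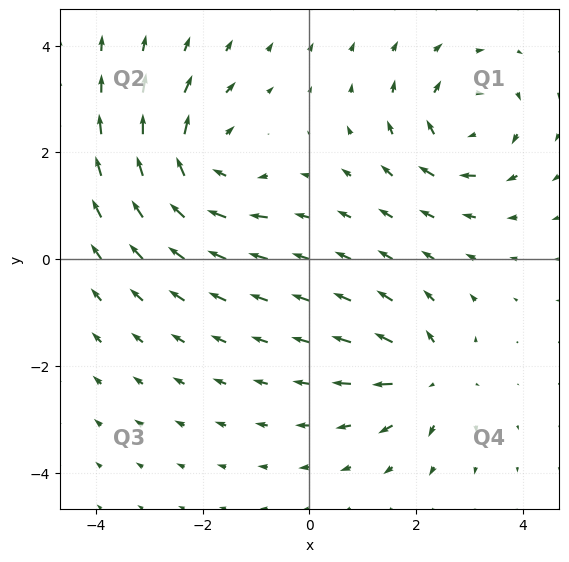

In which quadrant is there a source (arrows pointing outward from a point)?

Q4

The source sits at approximately (2.2, -2.2), which lies in quadrant Q4. The divergence there is about +5, positive as expected for a source.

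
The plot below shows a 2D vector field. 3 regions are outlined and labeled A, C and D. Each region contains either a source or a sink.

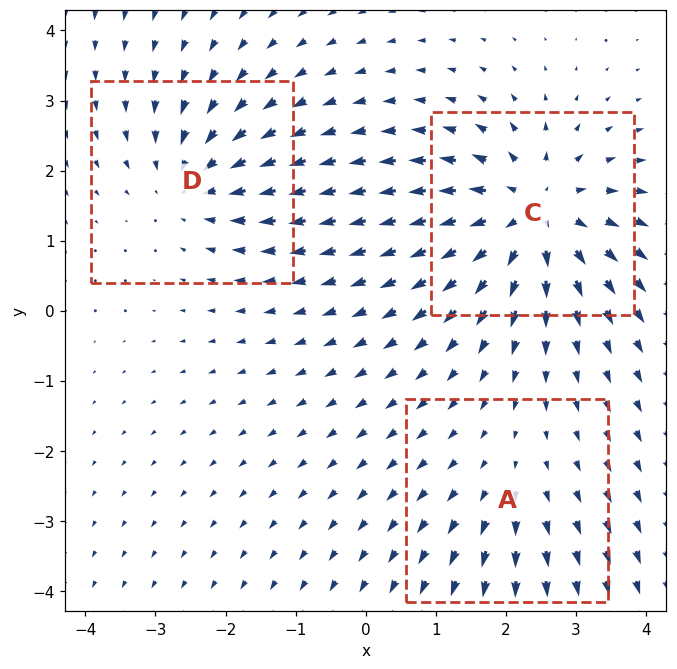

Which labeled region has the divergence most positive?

C

Divergence at each region's feature centre — A: about +2, C: about +5, D: about -3. Region C is most positive.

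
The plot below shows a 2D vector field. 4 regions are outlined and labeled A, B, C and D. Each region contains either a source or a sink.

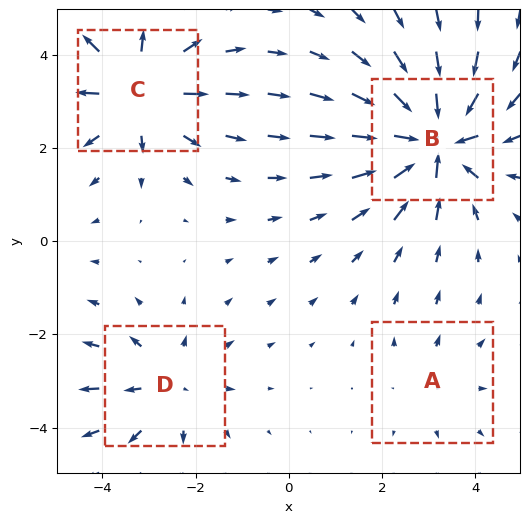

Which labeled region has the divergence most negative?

Divergence at each region's feature centre — A: about +2, B: about -7, C: about +5, D: about +3. Region B is most negative.

B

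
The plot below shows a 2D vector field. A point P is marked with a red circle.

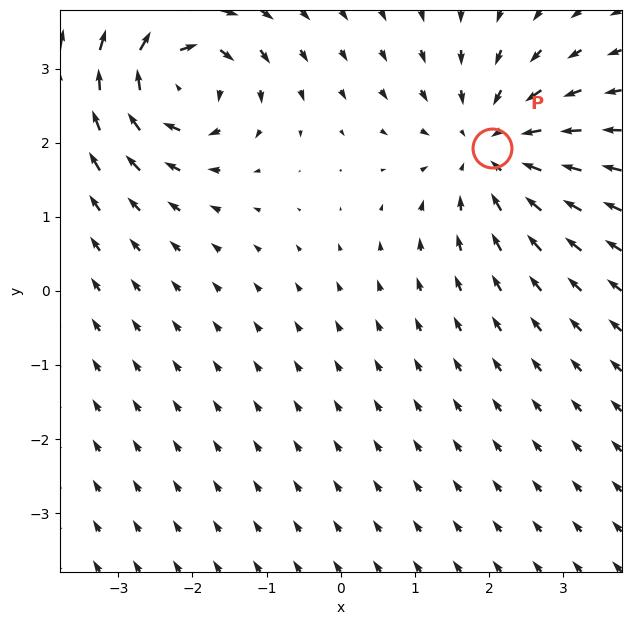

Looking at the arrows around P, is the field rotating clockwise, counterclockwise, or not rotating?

Near P at (2.0, 1.9) the arrows show no circulation. The curl there is ≈0.

not rotating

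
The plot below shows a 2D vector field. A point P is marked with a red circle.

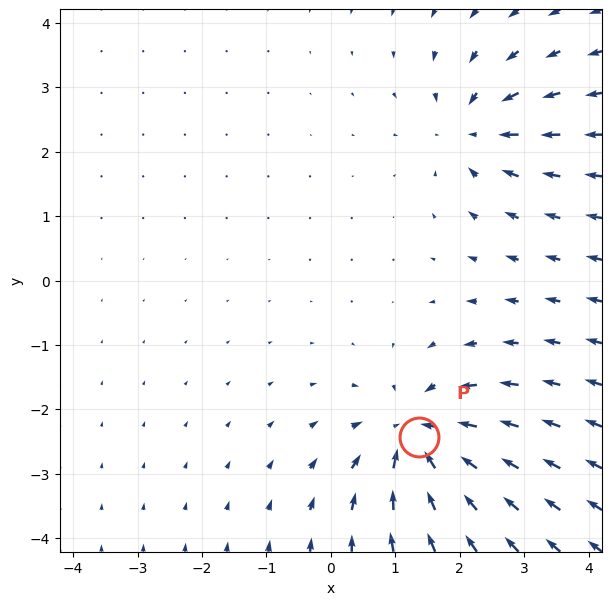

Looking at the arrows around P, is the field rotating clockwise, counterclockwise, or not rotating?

not rotating

Near P at (1.4, -2.4) the arrows show no circulation. The curl there is ≈0.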